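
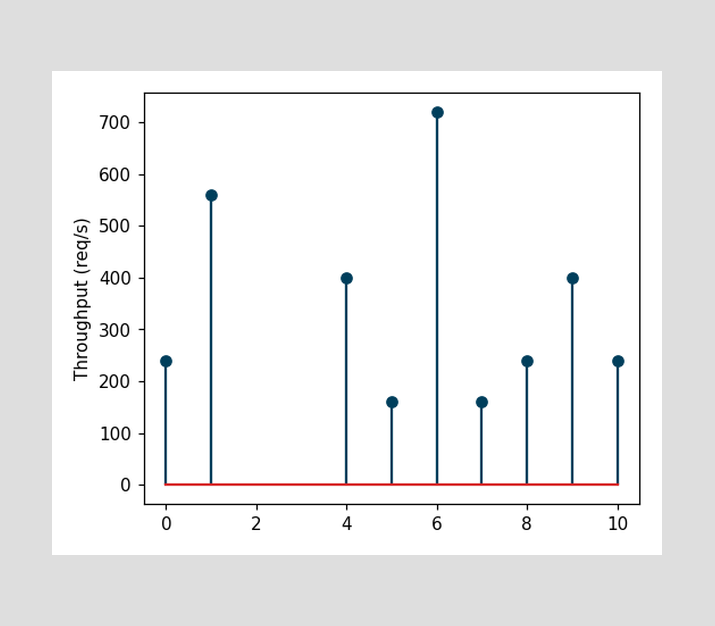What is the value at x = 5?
The stem at x=5 reaches 160req/s.

160req/s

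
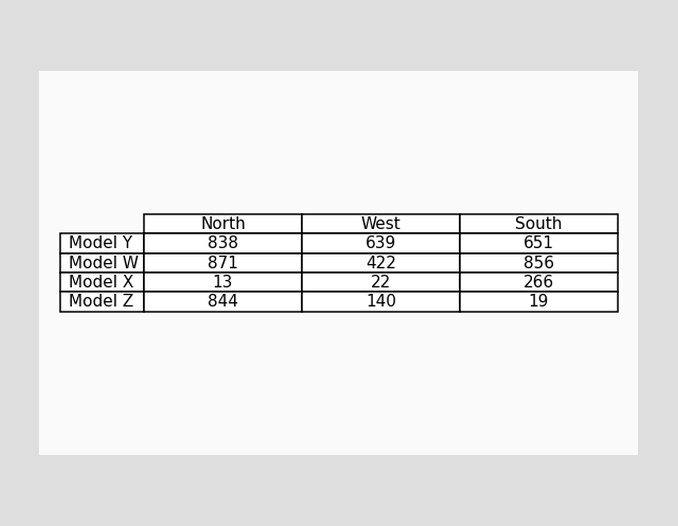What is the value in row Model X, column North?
13

The (Model X, North) cell reads 13.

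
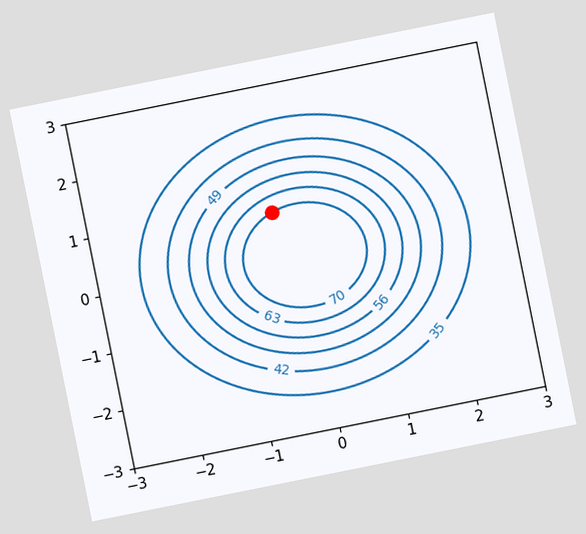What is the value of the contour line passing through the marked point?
The chart is tilted about 11° counter-clockwise. The marked point sits on the contour labelled 70.

70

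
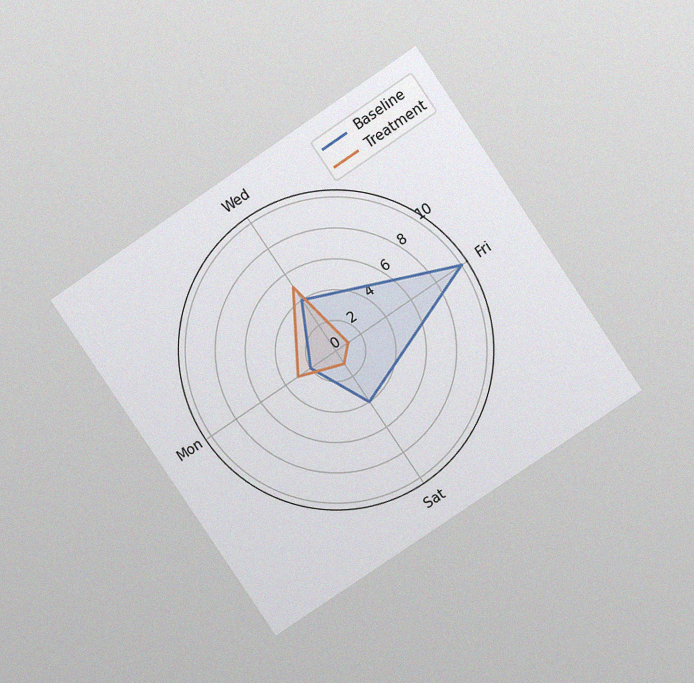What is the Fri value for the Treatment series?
The chart is tilted about 34° counter-clockwise and viewed at a slight angle, with some photo noise. On the Fri axis, Treatment reaches 1.

1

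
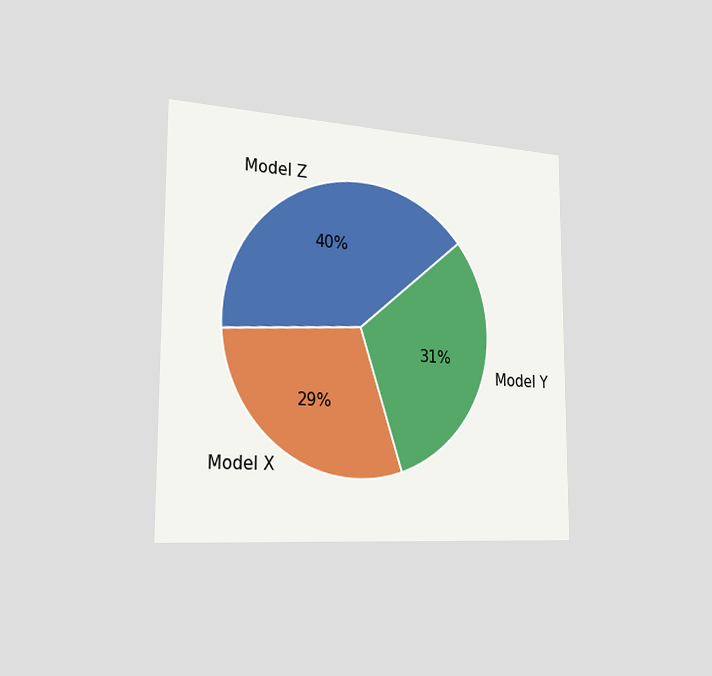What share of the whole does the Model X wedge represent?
The chart is viewed slightly from the left. The Model X slice takes up 29% of the pie.

29%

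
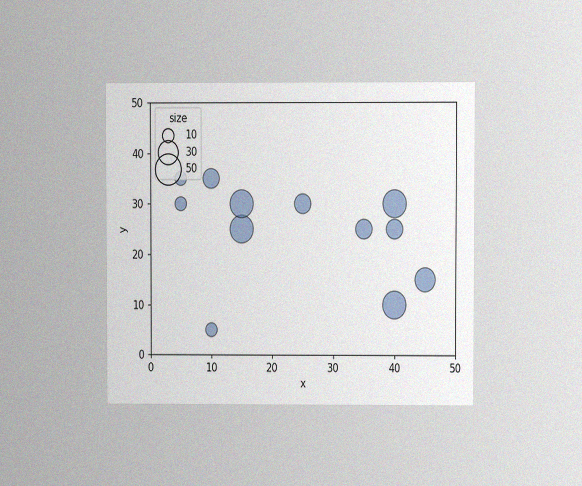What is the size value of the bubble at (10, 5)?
The chart is viewed at a slight angle, with some photo noise. Matching the bubble at (10, 5) against the size legend gives 10.

10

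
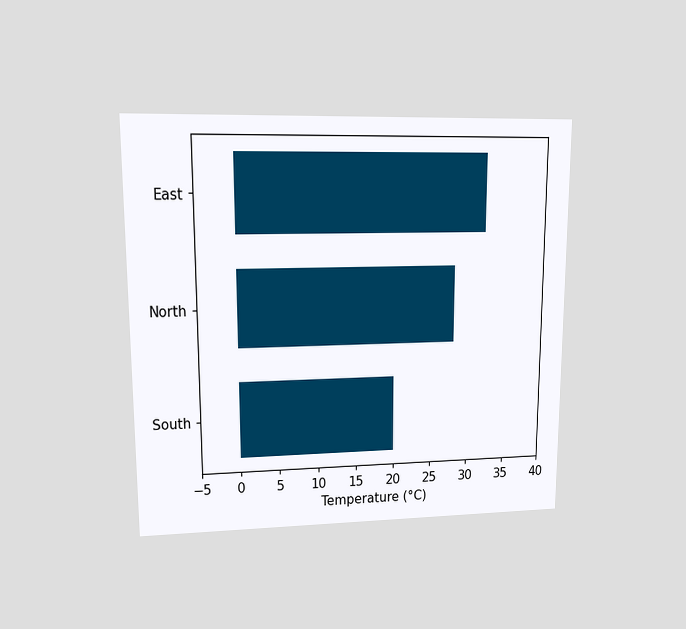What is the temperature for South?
The chart is viewed at a slight angle. Reading along the chart's x-axis, the South bar reaches 20°C.

20°C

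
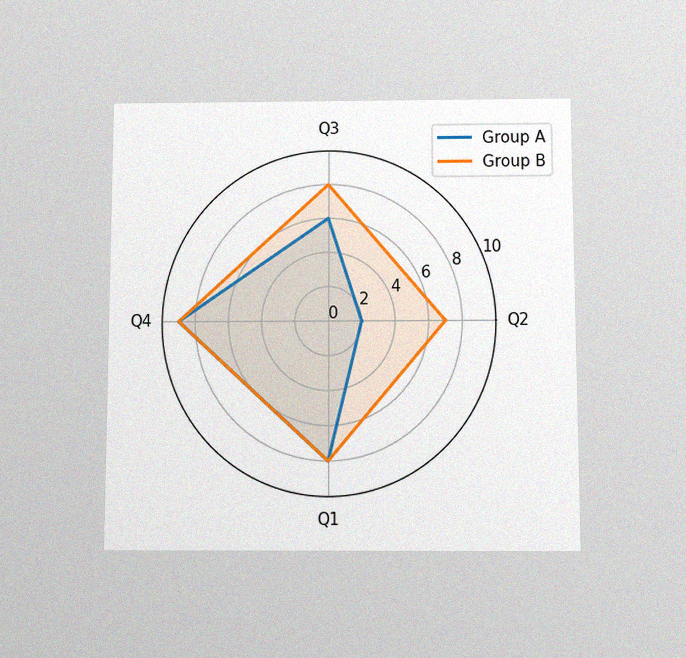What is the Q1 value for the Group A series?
8

The chart is viewed slightly from below, with some photo noise. On the Q1 axis, Group A reaches 8.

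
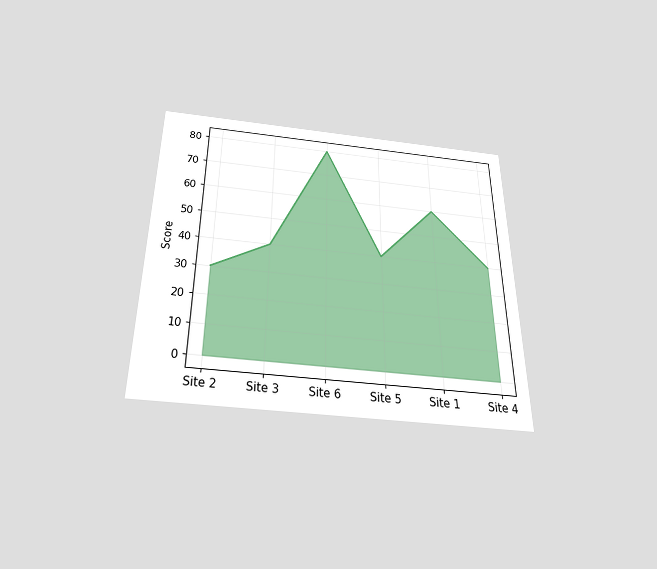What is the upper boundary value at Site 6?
The chart is viewed slightly from below. At Site 6 the upper boundary is at 80.

80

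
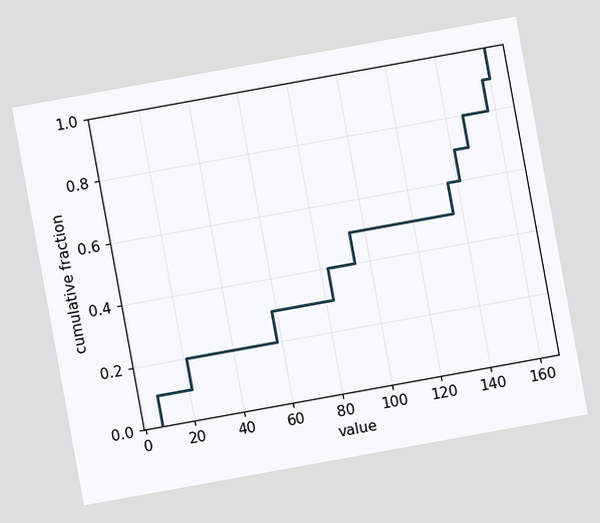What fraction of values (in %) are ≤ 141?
70%

The chart is tilted about 10° counter-clockwise. At x=141 the ECDF step is at 70%.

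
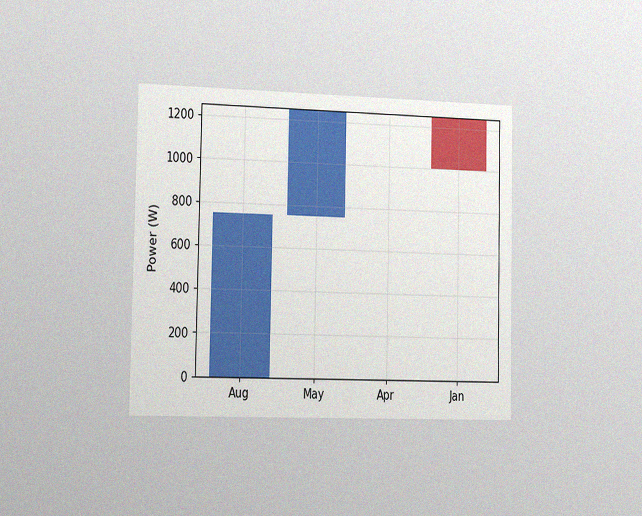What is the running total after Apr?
The chart is viewed slightly from the left, with some photo noise. After Apr the running total reaches 1250W.

1250W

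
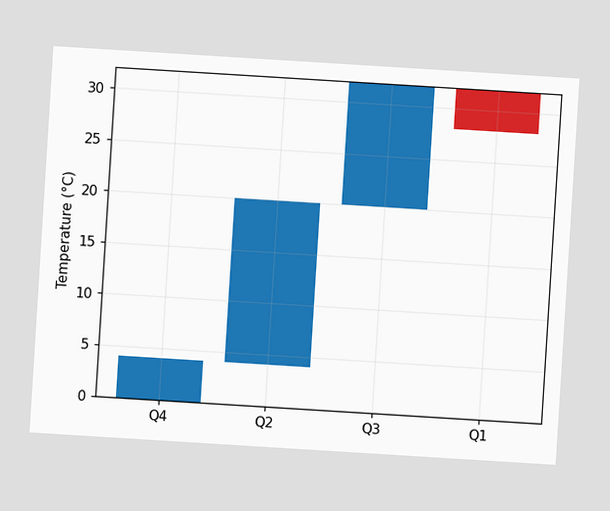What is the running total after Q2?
The chart is tilted about 4° clockwise. After Q2 the running total reaches 20°C.

20°C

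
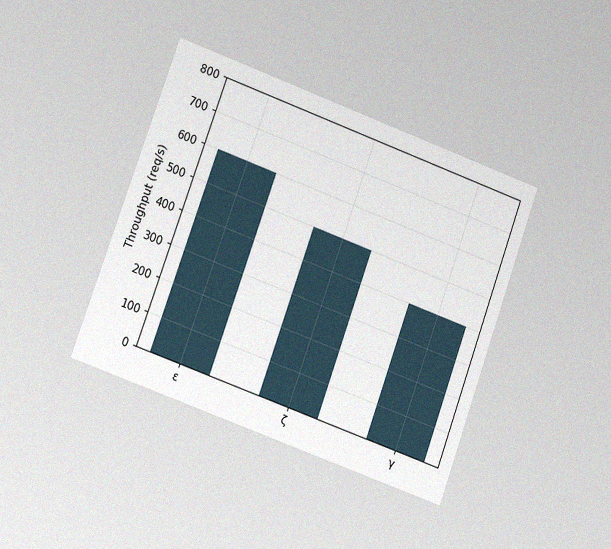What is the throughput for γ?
400req/s

The chart is tilted about 20° clockwise and viewed at a slight angle, with some photo noise. Reading along the chart's y-axis, the γ bar reaches 400req/s.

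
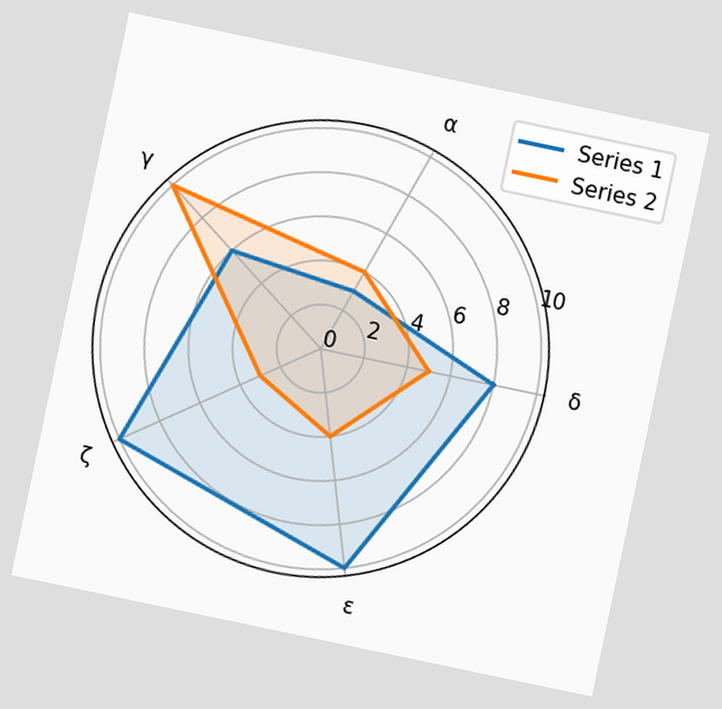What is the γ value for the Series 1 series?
6

The chart is tilted about 12° clockwise. On the γ axis, Series 1 reaches 6.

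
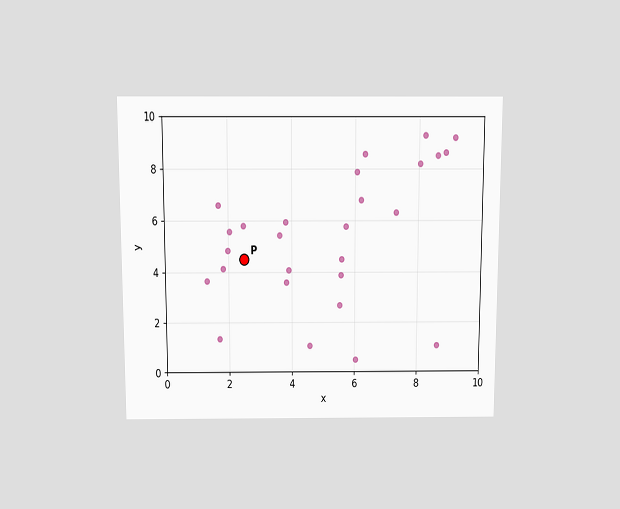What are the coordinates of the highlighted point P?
The chart is viewed slightly from above. Following the gridlines from P to each axis, P sits at (2.5, 4.5).

(2.5, 4.5)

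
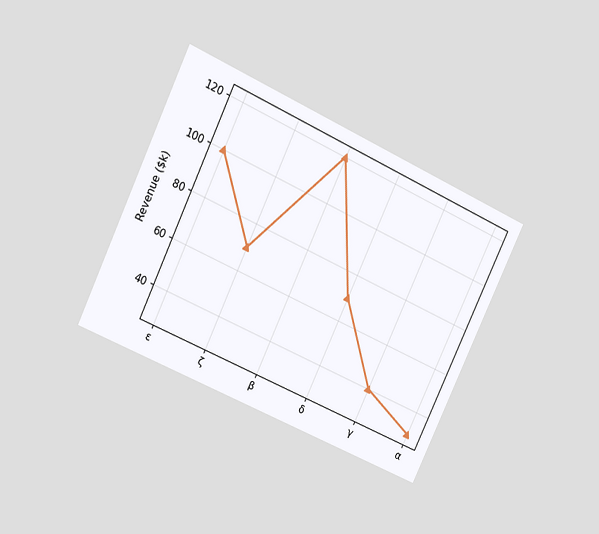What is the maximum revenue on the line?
The chart is tilted about 25° clockwise and viewed at a slight angle. The highest point is at β, and reading across to the y-axis gives $120k.

$120k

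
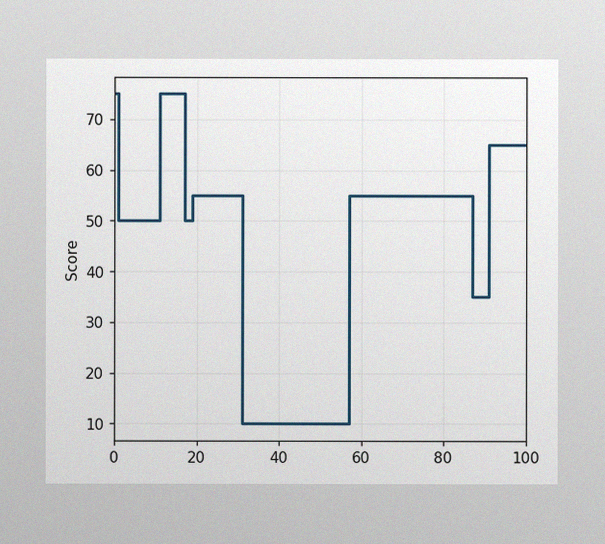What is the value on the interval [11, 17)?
The image has some photo noise and uneven lighting. On [11, 17) the step sits at 75.

75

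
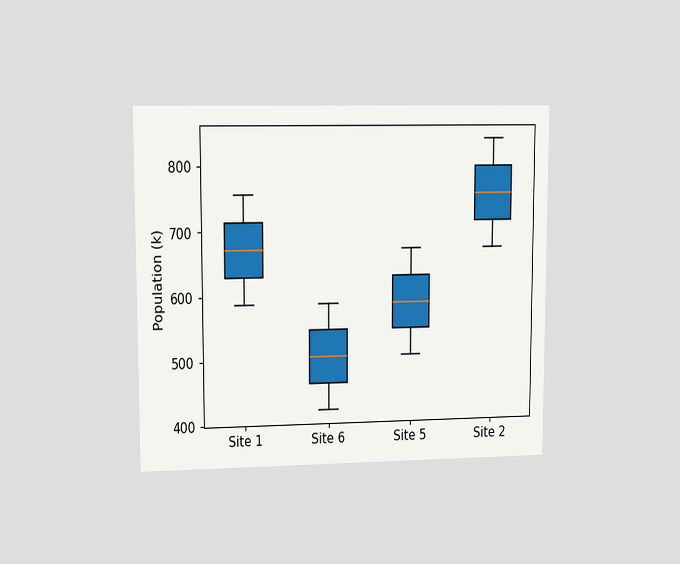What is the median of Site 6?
504k

The chart is viewed at a slight angle. The median line in the Site 6 box sits at 504k.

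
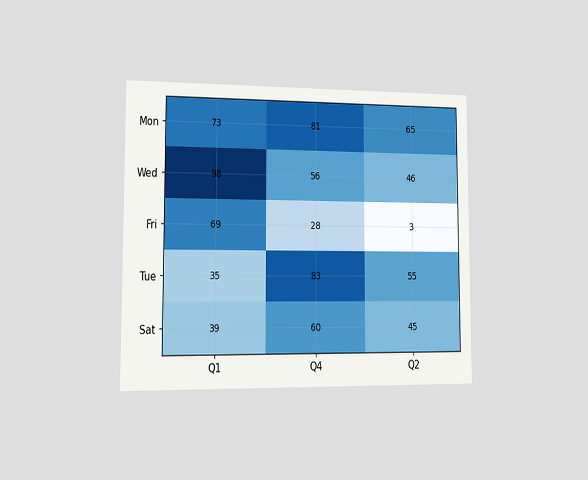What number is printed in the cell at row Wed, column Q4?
The chart is viewed slightly from the left. The (Wed, Q4) cell reads 56.

56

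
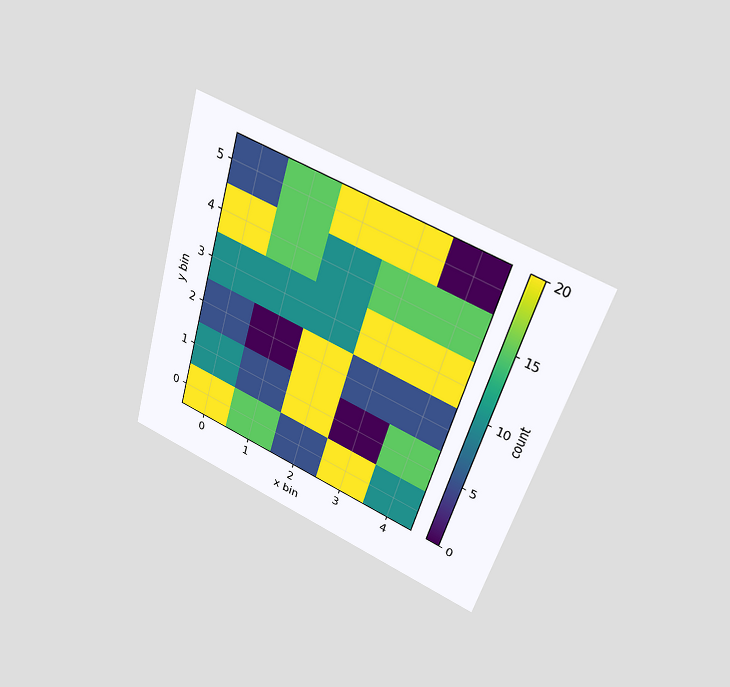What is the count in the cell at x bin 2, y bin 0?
5

The chart is tilted about 16° clockwise and viewed slightly from above. Matching the cell (2, 0) against the colorbar gives 5.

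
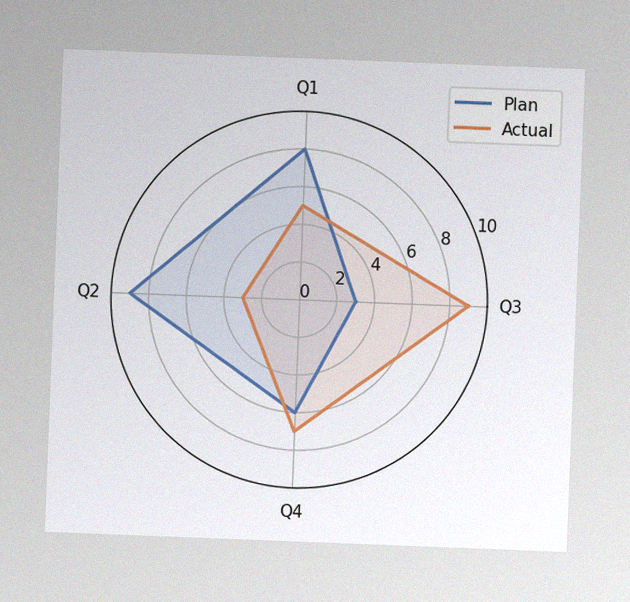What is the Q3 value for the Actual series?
The chart is tilted about 2° clockwise, with some photo noise. On the Q3 axis, Actual reaches 9.

9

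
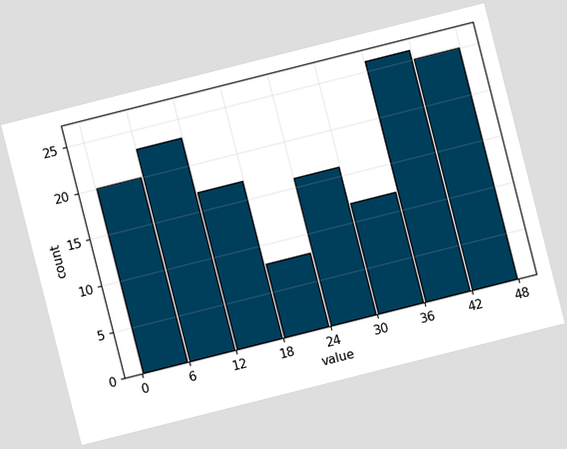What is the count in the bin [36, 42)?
26

The chart is tilted about 14° counter-clockwise. The [36, 42) bin has height 26.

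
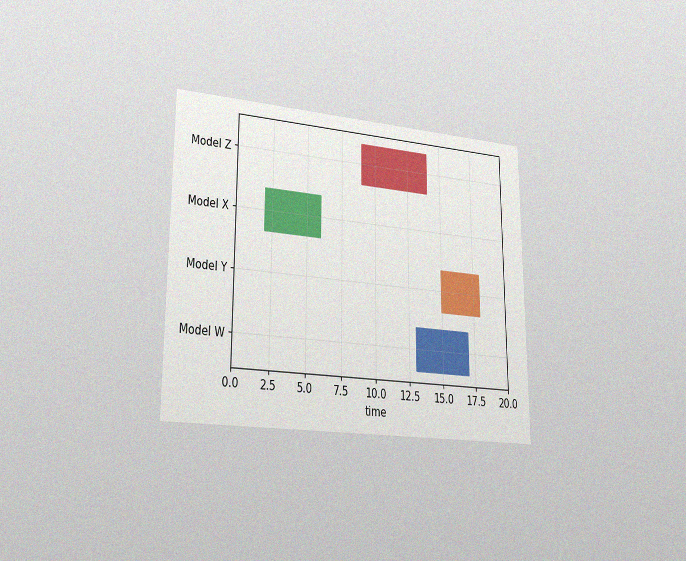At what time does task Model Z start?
9

The chart is viewed slightly from the left, with some photo noise. The Model Z bar begins at t=9.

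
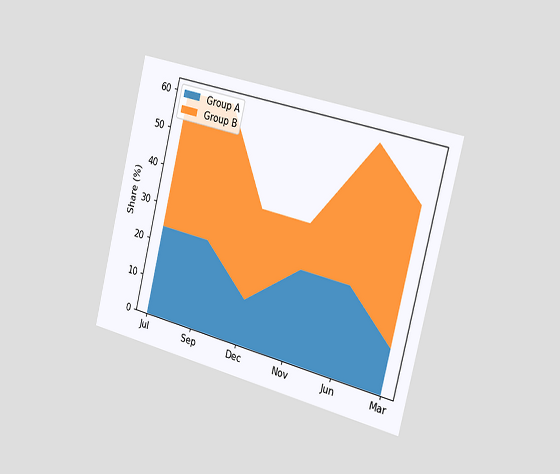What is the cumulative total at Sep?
60%

The chart is tilted about 14° clockwise and viewed slightly from the right. The stacked total at Sep reaches 60%.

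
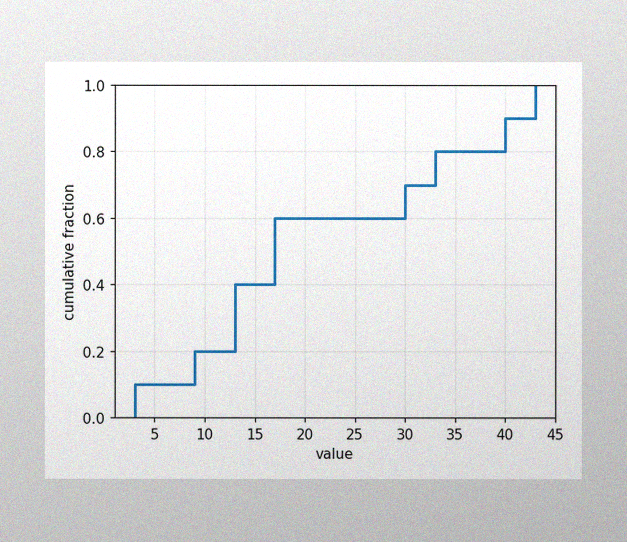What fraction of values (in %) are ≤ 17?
60%

The image has some photo noise and uneven lighting. At x=17 the ECDF step is at 60%.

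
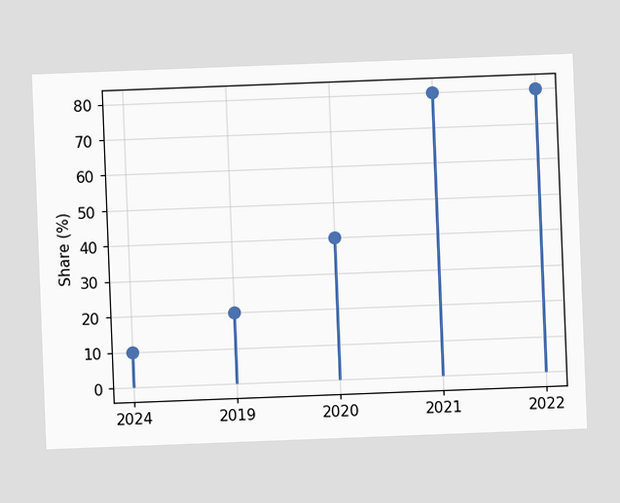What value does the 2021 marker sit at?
The chart is tilted about 2° counter-clockwise. The 2021 marker sits at 80%.

80%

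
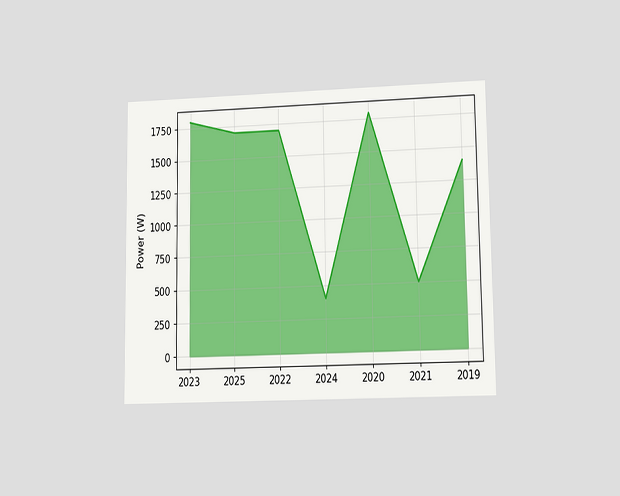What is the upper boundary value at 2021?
The chart is viewed at a slight angle. At 2021 the upper boundary is at 500W.

500W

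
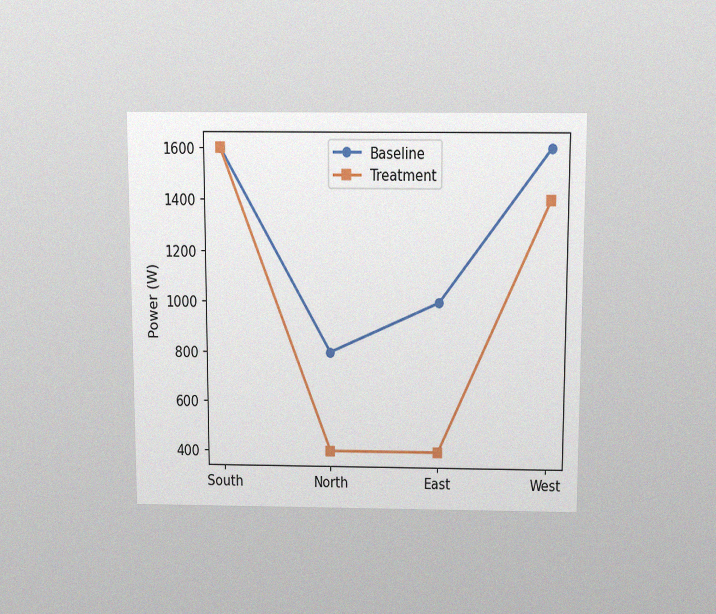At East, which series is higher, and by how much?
The chart is viewed slightly from above, with some photo noise. At East, Baseline sits above the other line by 600W.

Baseline, by 600W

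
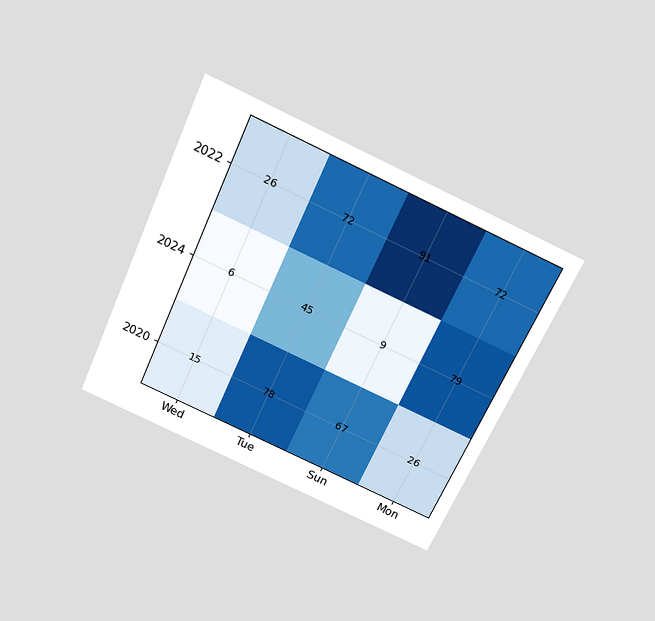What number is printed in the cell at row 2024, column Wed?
6

The chart is tilted about 24° clockwise and viewed slightly from above. The (2024, Wed) cell reads 6.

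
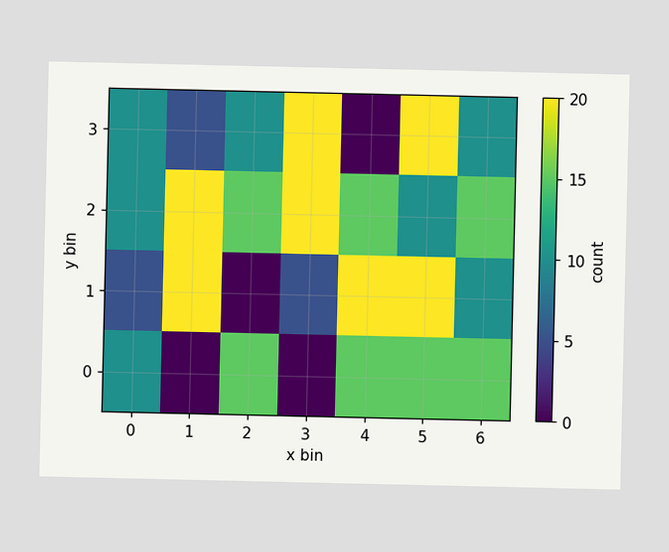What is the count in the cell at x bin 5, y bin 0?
Matching the cell (5, 0) against the colorbar gives 15.

15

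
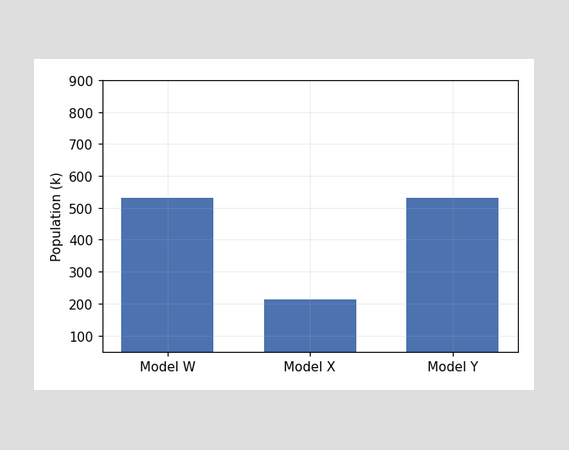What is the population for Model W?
Reading along the chart's y-axis, the Model W bar reaches 530k.

530k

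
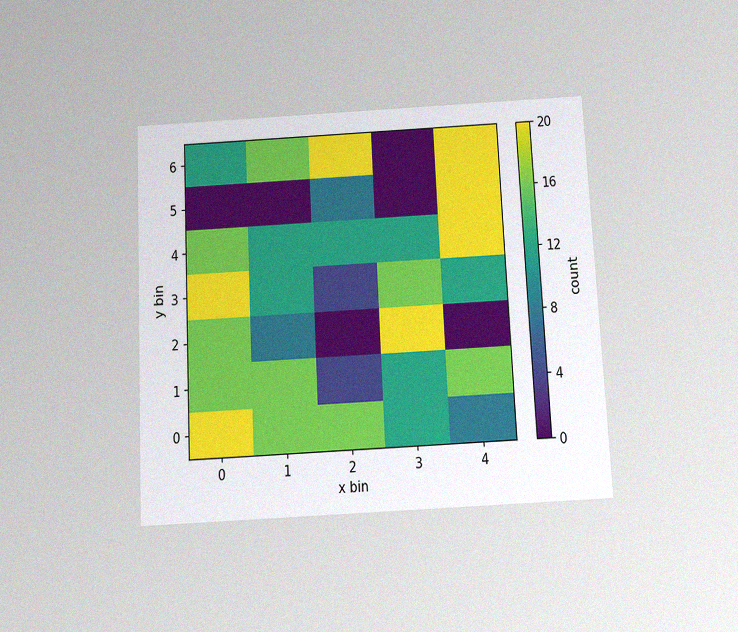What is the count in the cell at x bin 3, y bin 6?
0

The chart is tilted about 3° counter-clockwise and viewed slightly from below, with some photo noise. Matching the cell (3, 6) against the colorbar gives 0.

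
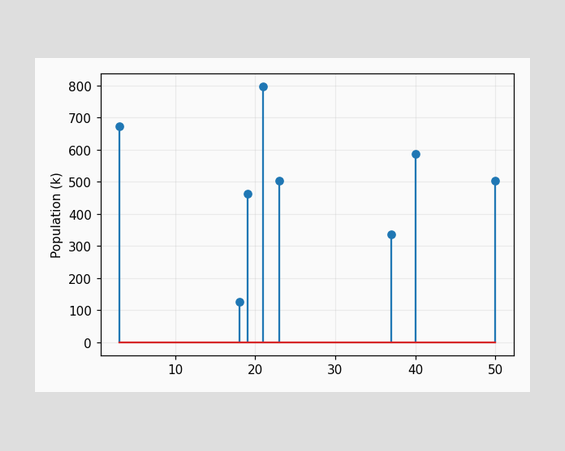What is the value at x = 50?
The stem at x=50 reaches 504k.

504k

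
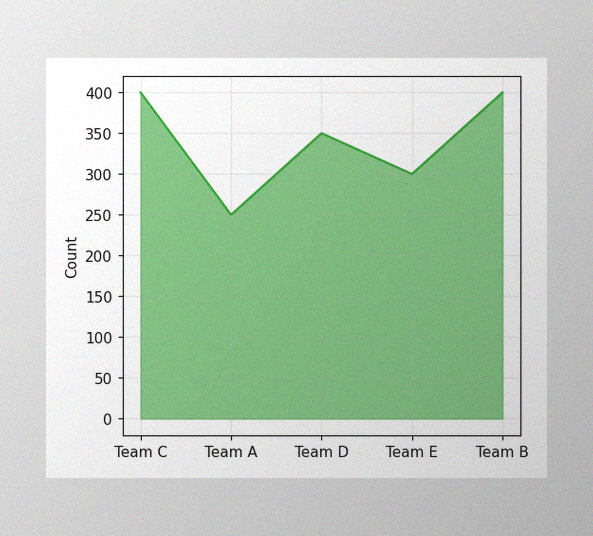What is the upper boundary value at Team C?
400

The image has some photo noise and uneven lighting. At Team C the upper boundary is at 400.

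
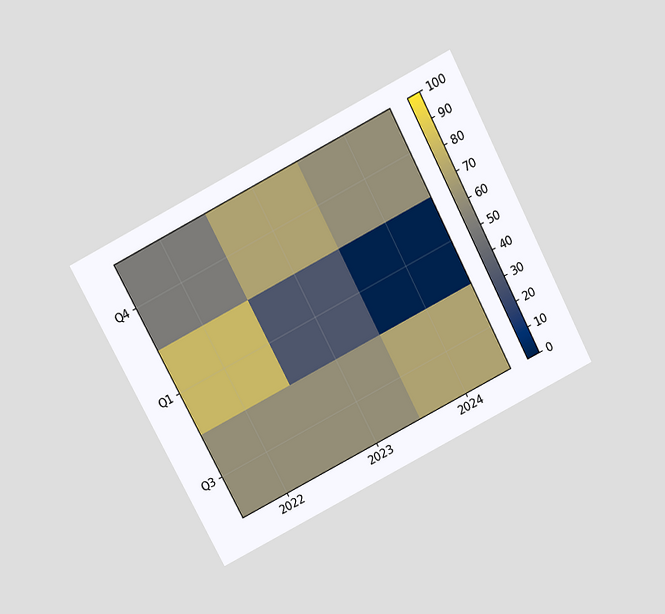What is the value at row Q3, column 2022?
The chart is tilted about 27° counter-clockwise and viewed slightly from above. Matching cell (Q3, 2022) against the colorbar gives 60.

60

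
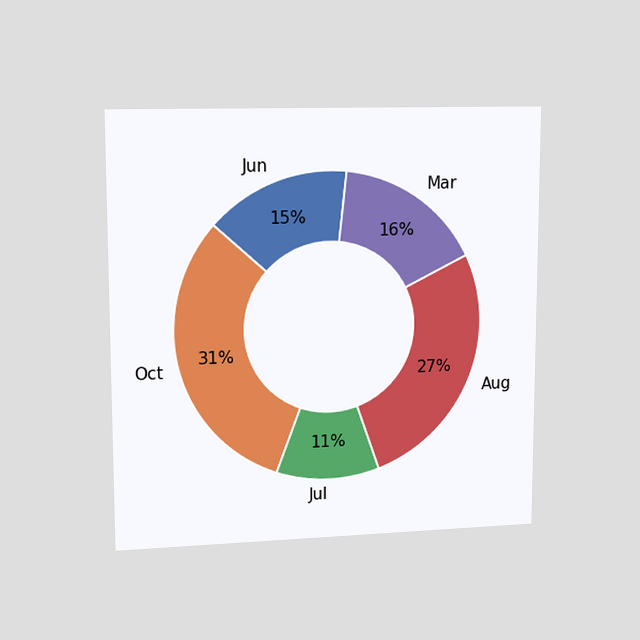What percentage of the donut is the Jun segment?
The chart is viewed at a slight angle. The Jun segment takes up 15% of the ring.

15%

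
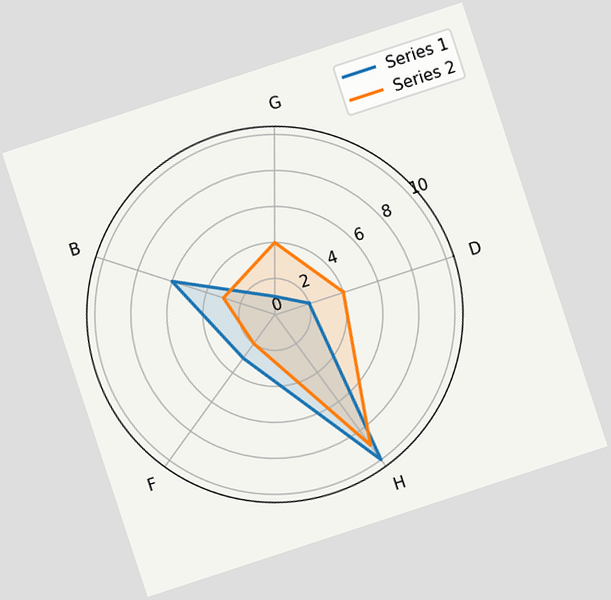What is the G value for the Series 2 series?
The chart is tilted about 18° counter-clockwise. On the G axis, Series 2 reaches 4.

4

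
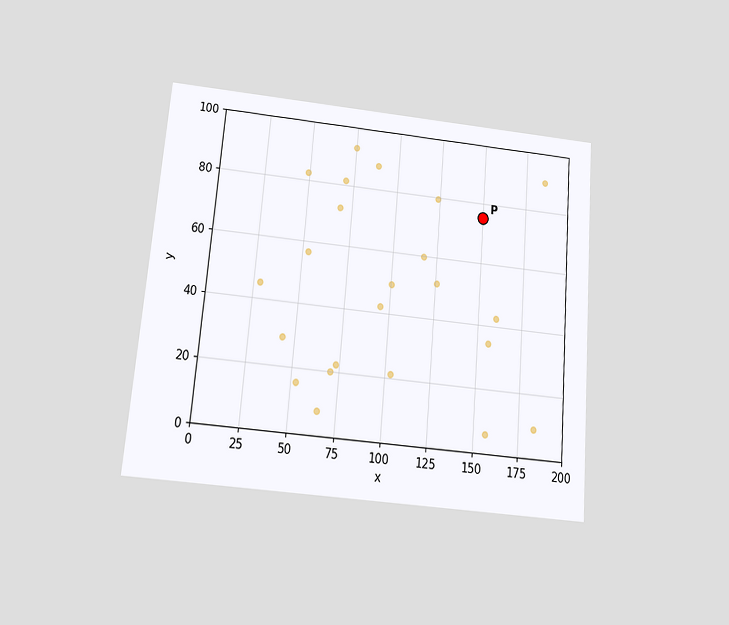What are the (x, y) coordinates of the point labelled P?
(150, 75)

The chart is tilted about 5° clockwise and viewed slightly from below. Following the gridlines from P to each axis, P sits at (150, 75).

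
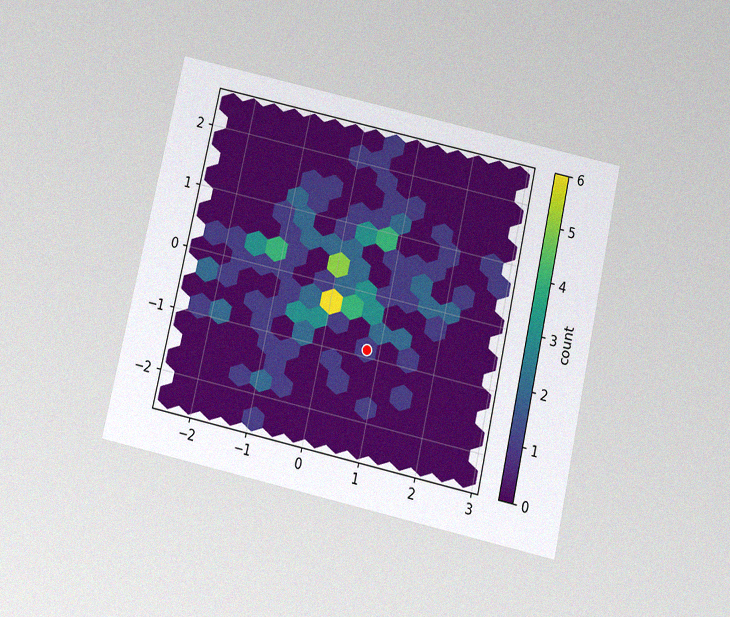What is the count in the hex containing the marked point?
1

The chart is tilted about 13° clockwise and viewed slightly from below, with some photo noise. The marked hex reads 1 on the colorbar.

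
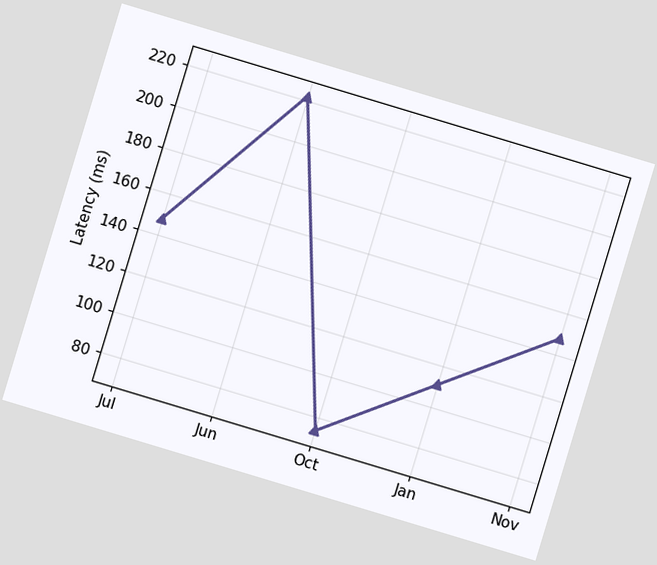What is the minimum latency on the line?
74ms

The chart is tilted about 17° clockwise. The lowest point is at Oct, and reading across to the y-axis gives 74ms.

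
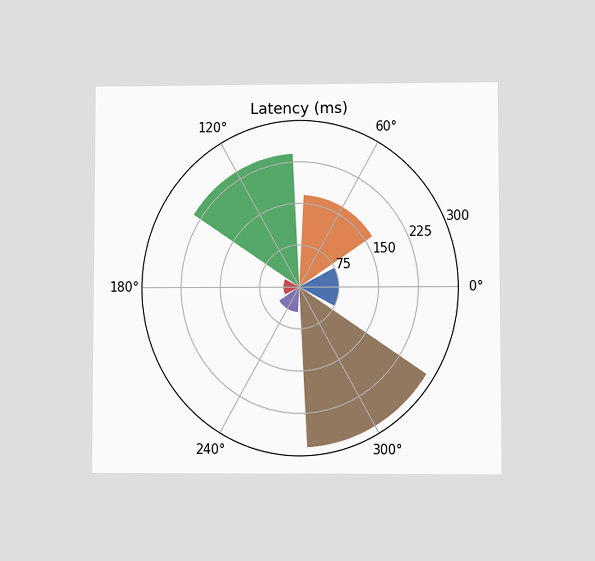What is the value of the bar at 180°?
30ms

The chart is viewed at a slight angle. The bar at 180° reaches 30ms on the radial axis.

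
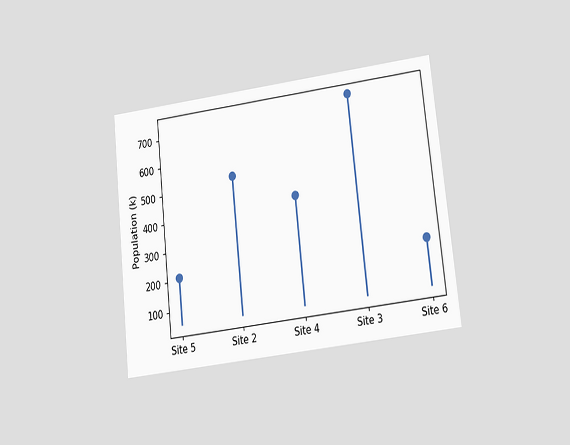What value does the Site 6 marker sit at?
212k

The chart is tilted about 6° counter-clockwise and viewed at a slight angle. The Site 6 marker sits at 212k.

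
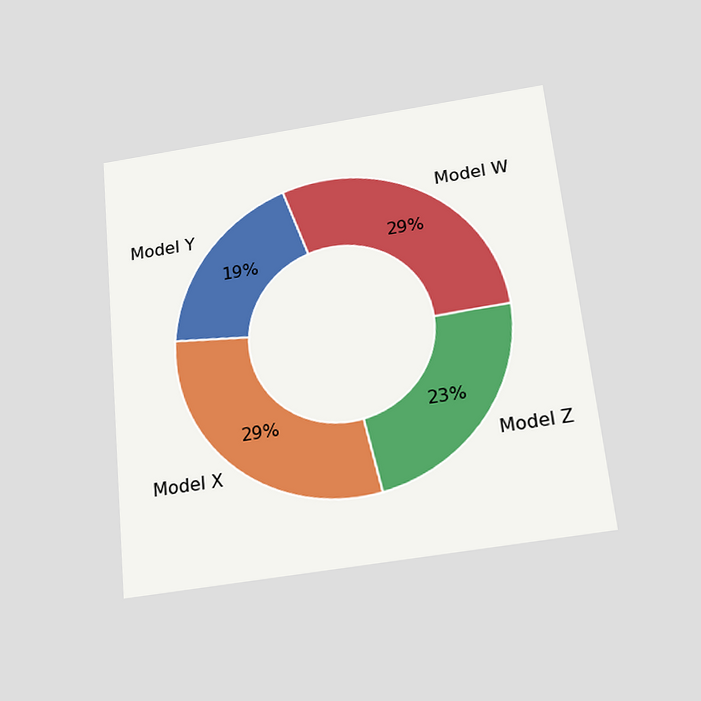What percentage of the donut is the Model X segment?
The chart is tilted about 6° counter-clockwise and viewed slightly from below. The Model X segment takes up 29% of the ring.

29%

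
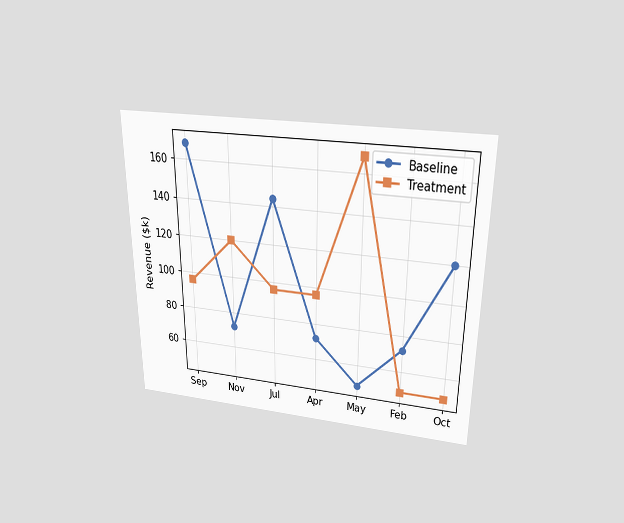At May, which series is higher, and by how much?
Treatment, by $120k

The chart is viewed slightly from above. At May, Treatment sits above the other line by $120k.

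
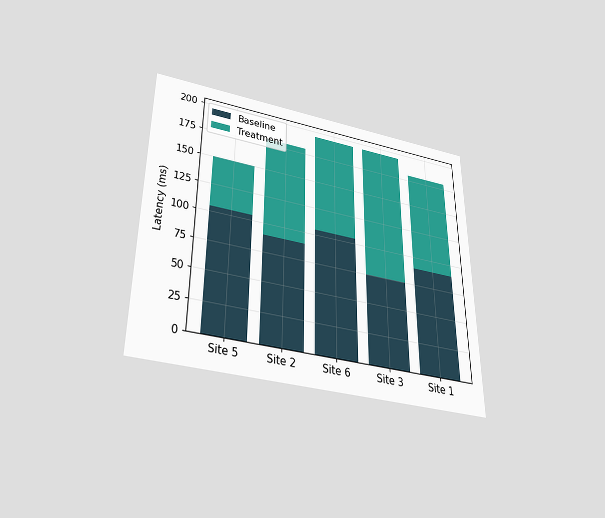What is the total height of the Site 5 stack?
150ms

The chart is viewed slightly from below. The Site 5 stack's top reaches 150ms on the y-axis.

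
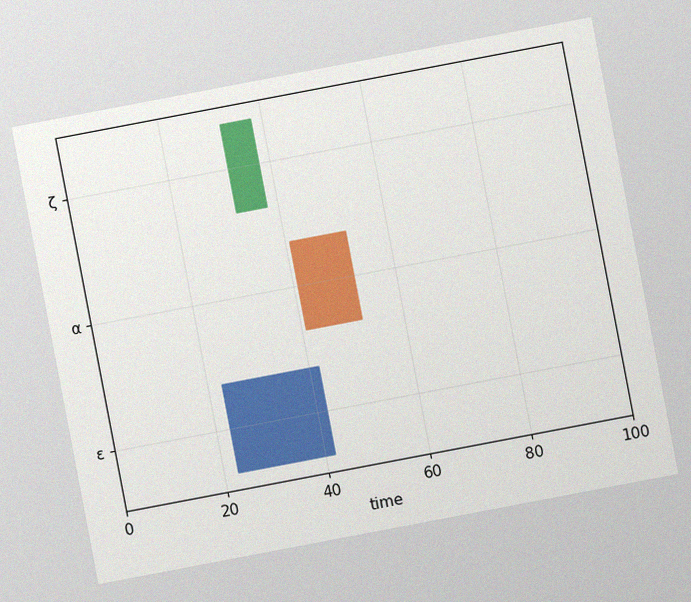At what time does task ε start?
23

The chart is tilted about 11° counter-clockwise, with some photo noise. The ε bar begins at t=23.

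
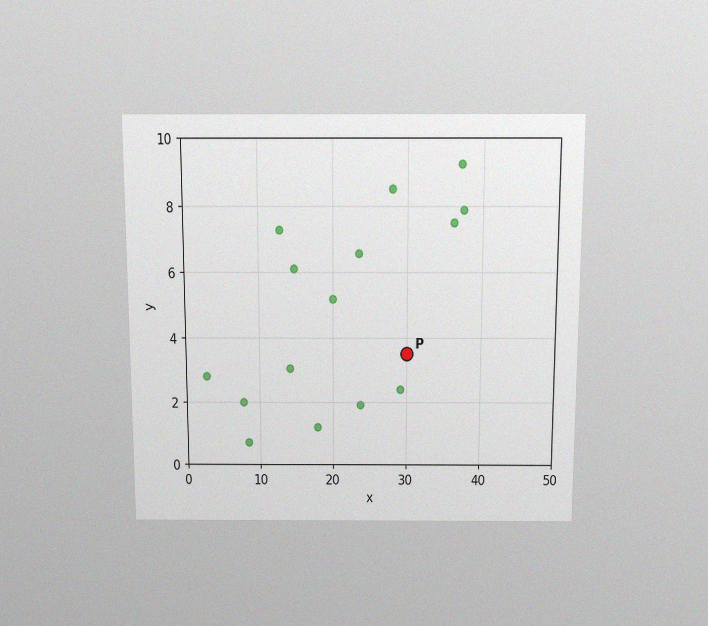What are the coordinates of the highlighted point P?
The chart is viewed slightly from above, with some photo noise. Following the gridlines from P to each axis, P sits at (30, 3.5).

(30, 3.5)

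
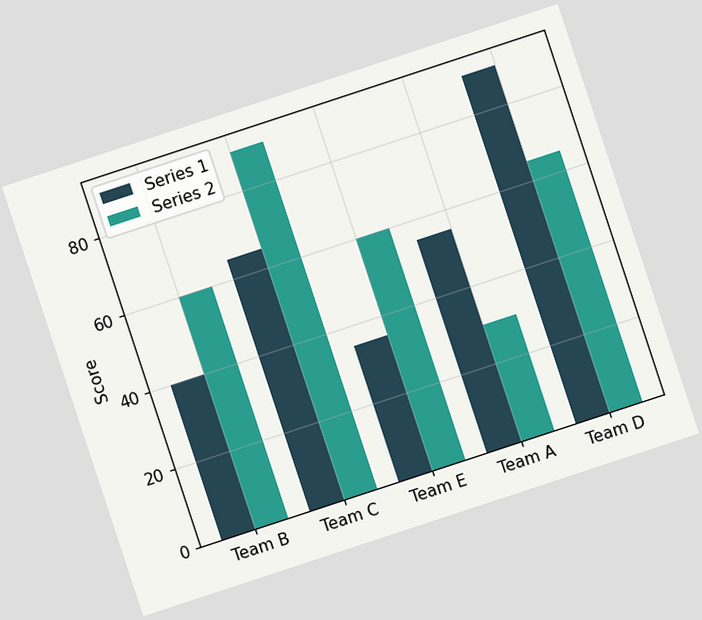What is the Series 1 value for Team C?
65

The chart is tilted about 18° counter-clockwise. The Series 1 bar at Team C reaches 65 on the y-axis.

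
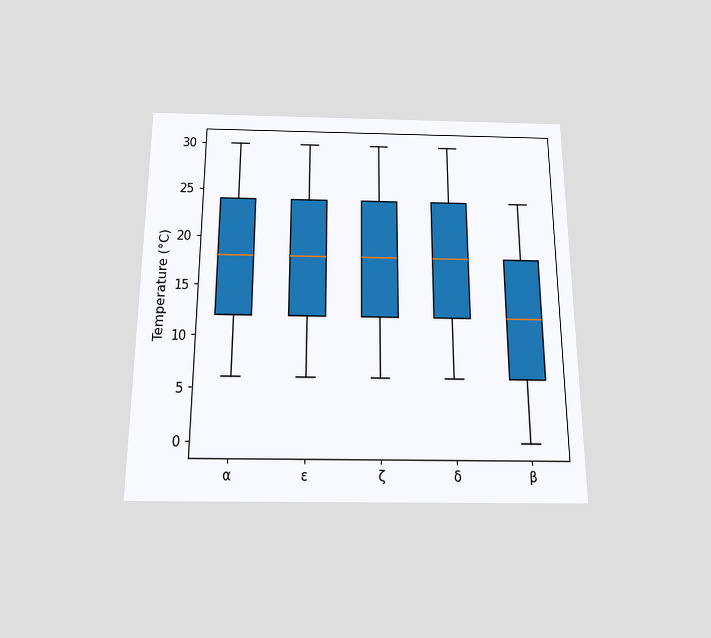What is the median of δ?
18°C

The chart is viewed slightly from below. The median line in the δ box sits at 18°C.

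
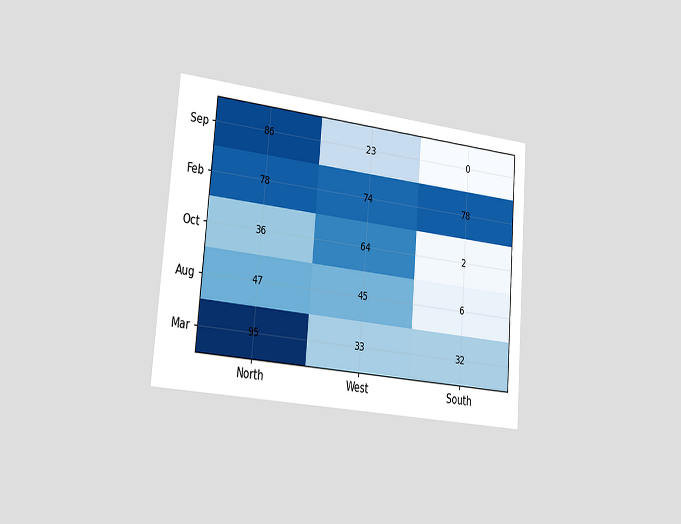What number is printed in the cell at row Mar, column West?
The chart is tilted about 5° clockwise and viewed slightly from the left. The (Mar, West) cell reads 33.

33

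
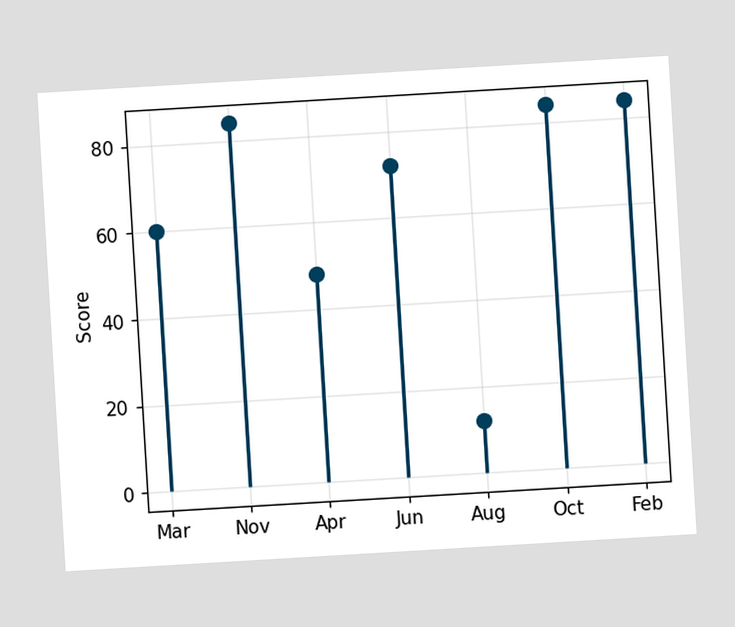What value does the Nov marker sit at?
The chart is tilted about 3° counter-clockwise. The Nov marker sits at 84.

84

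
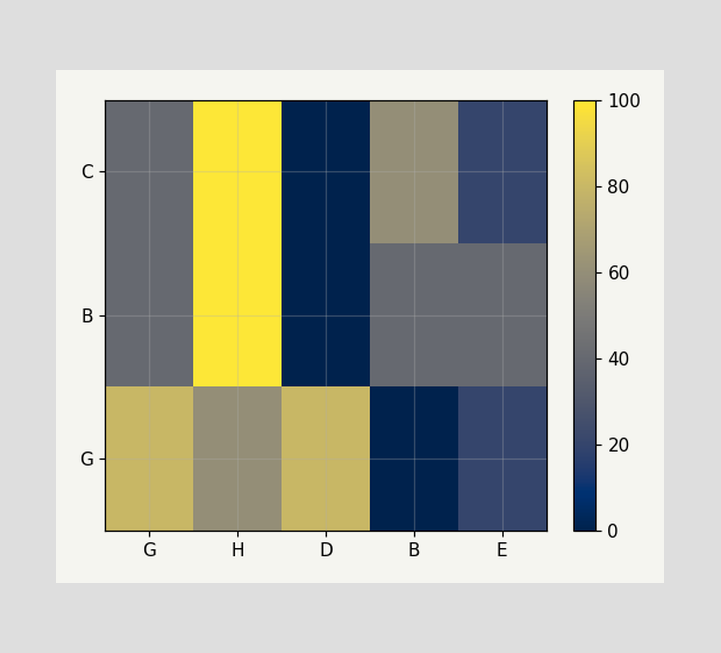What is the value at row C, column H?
Matching cell (C, H) against the colorbar gives 100.

100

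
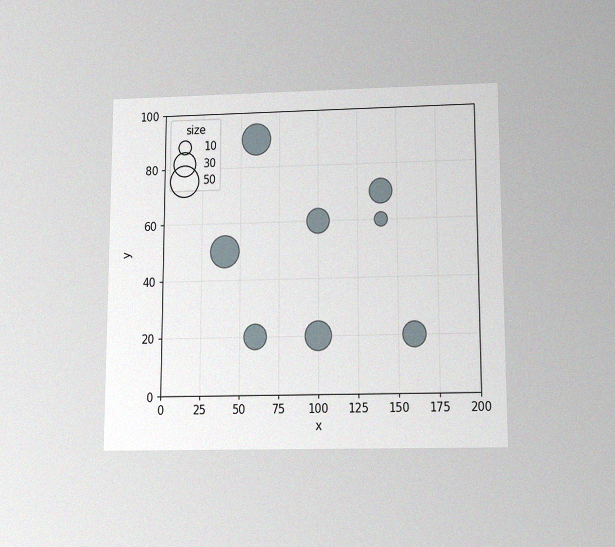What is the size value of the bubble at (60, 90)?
The chart is viewed slightly from below, with some photo noise. Matching the bubble at (60, 90) against the size legend gives 50.

50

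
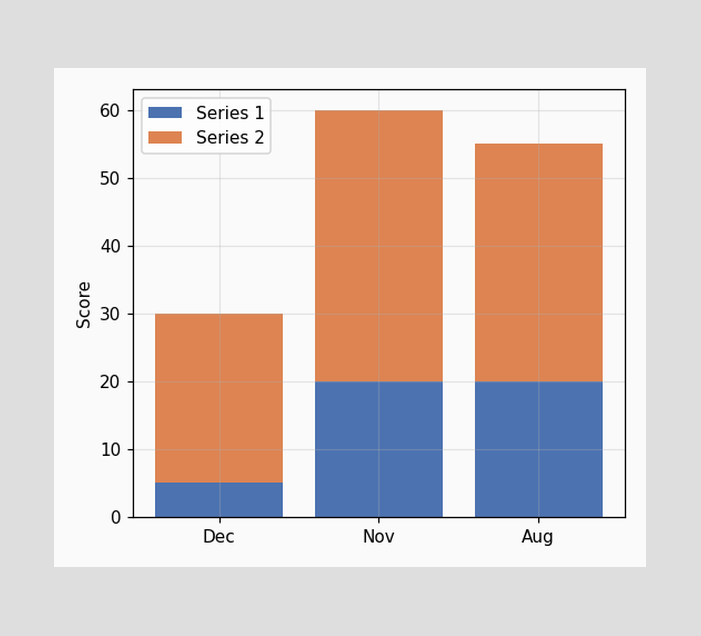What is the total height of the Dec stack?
30

The Dec stack's top reaches 30 on the y-axis.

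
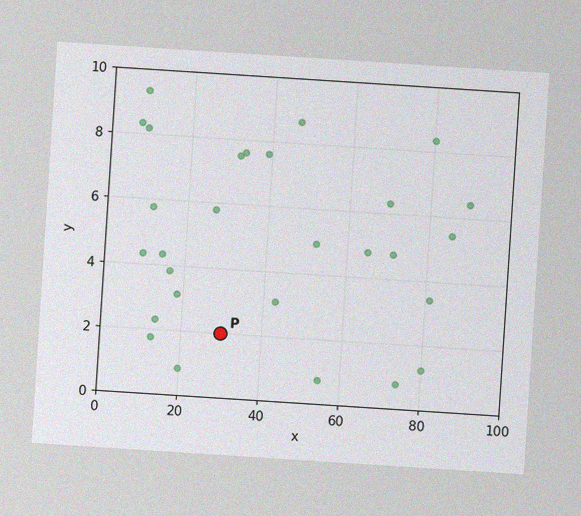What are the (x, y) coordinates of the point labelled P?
The chart is tilted about 4° clockwise, with some photo noise. Following the gridlines from P to each axis, P sits at (30, 2).

(30, 2)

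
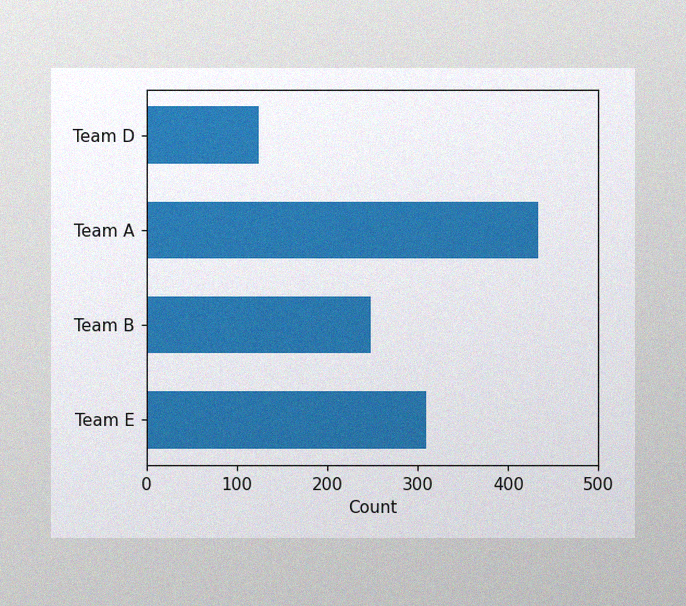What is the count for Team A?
The image has some photo noise and uneven lighting. Reading along the chart's x-axis, the Team A bar reaches 434.

434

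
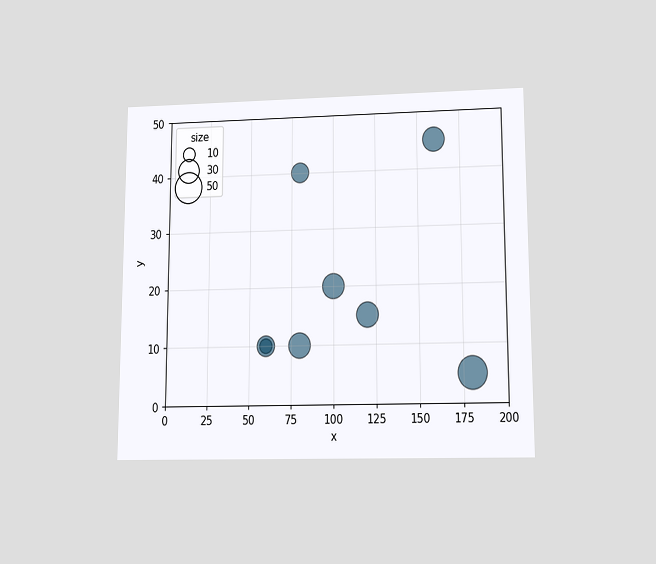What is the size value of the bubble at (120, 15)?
30

The chart is viewed slightly from below. Matching the bubble at (120, 15) against the size legend gives 30.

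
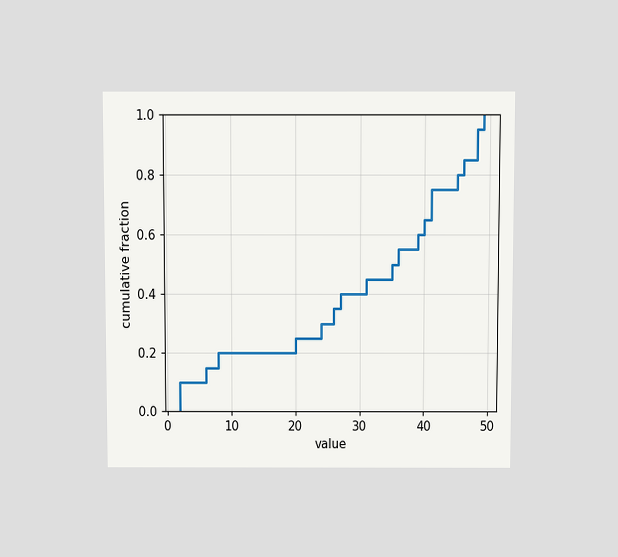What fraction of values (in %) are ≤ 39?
60%

The chart is viewed slightly from above. At x=39 the ECDF step is at 60%.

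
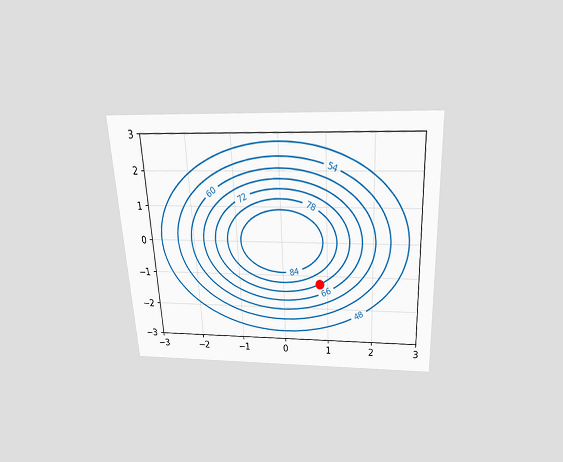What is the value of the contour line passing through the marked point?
72

The chart is tilted about 3° counter-clockwise and viewed slightly from above. The marked point sits on the contour labelled 72.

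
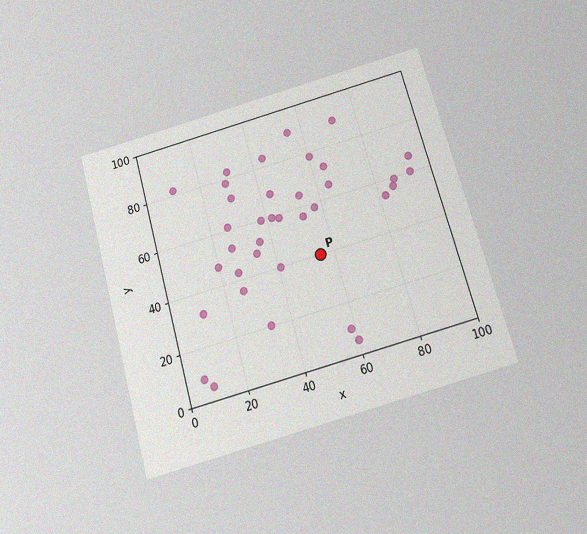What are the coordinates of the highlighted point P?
(55, 40)

The chart is tilted about 16° counter-clockwise and viewed slightly from below, with some photo noise. Following the gridlines from P to each axis, P sits at (55, 40).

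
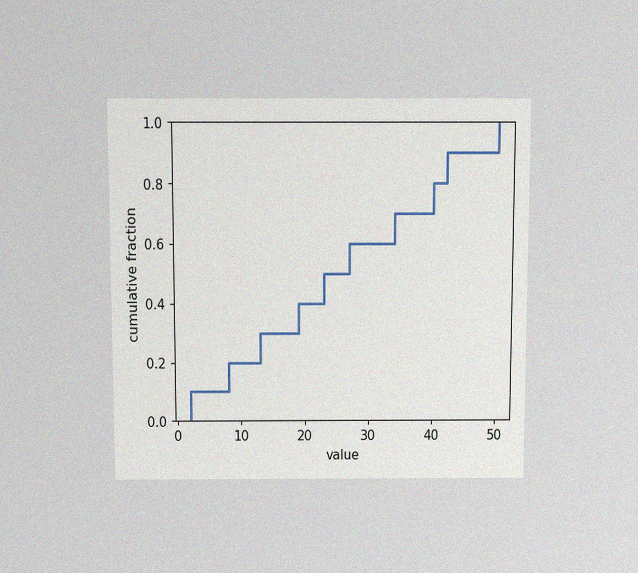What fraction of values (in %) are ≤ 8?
The chart is viewed slightly from above, with some photo noise. At x=8 the ECDF step is at 20%.

20%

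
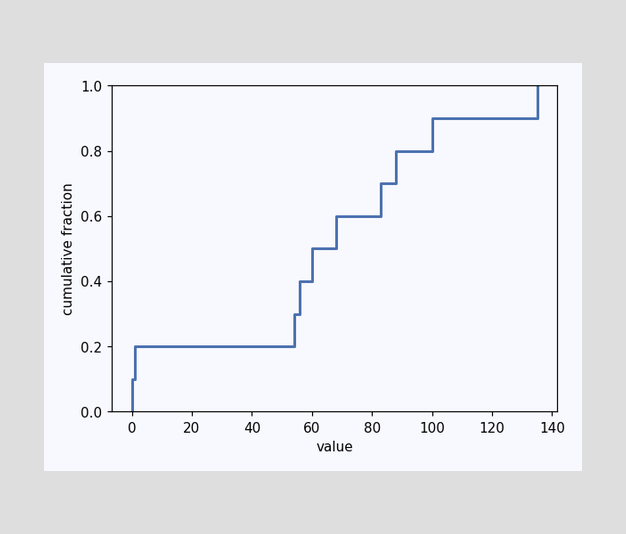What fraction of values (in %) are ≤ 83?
At x=83 the ECDF step is at 70%.

70%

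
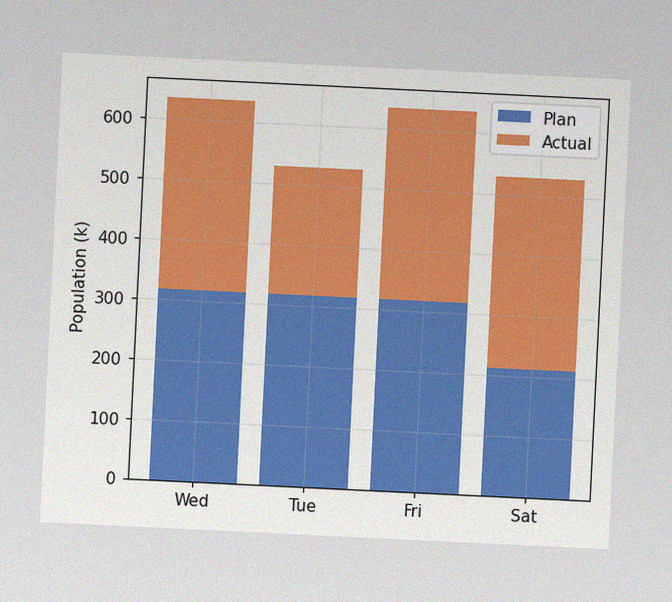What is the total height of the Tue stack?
530k

The chart is tilted about 3° clockwise, with some photo noise. The Tue stack's top reaches 530k on the y-axis.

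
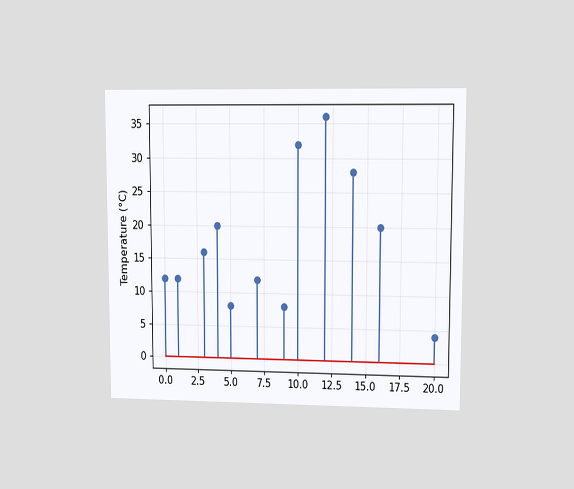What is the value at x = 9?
The chart is viewed at a slight angle. The stem at x=9 reaches 8°C.

8°C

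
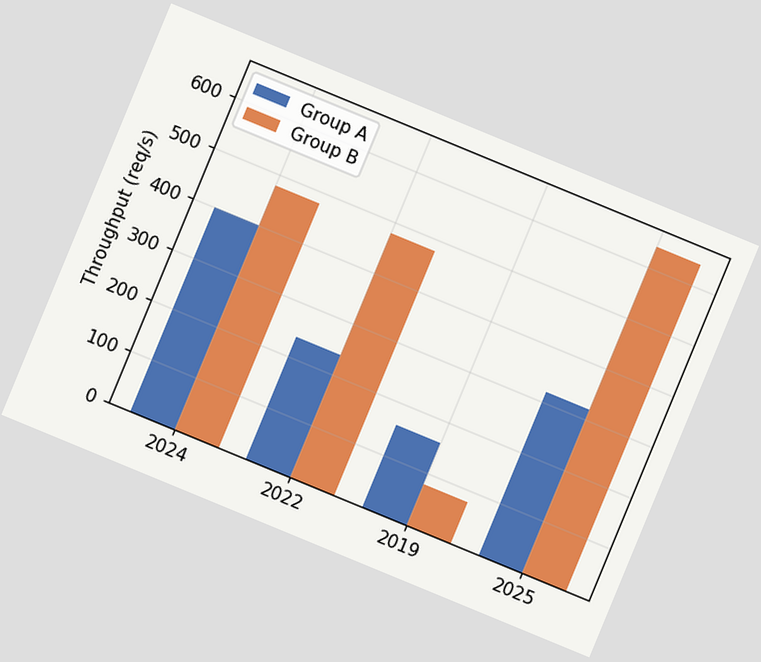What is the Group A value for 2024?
The chart is tilted about 22° clockwise. The Group A bar at 2024 reaches 400req/s on the y-axis.

400req/s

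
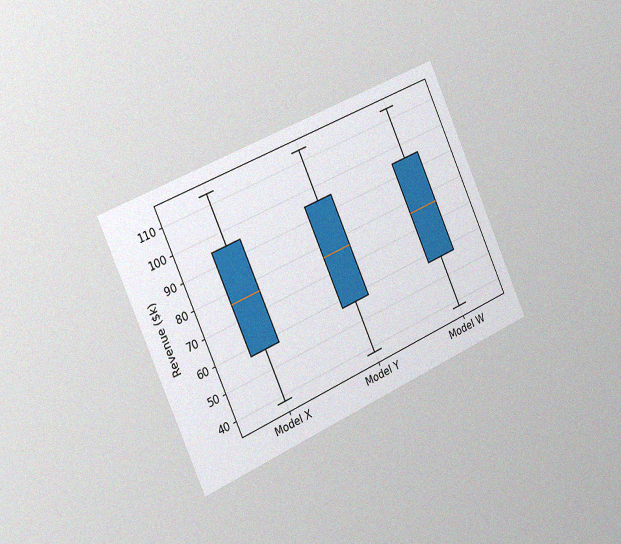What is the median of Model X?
$76k

The chart is tilted about 24° counter-clockwise and viewed slightly from the left, with some photo noise. The median line in the Model X box sits at $76k.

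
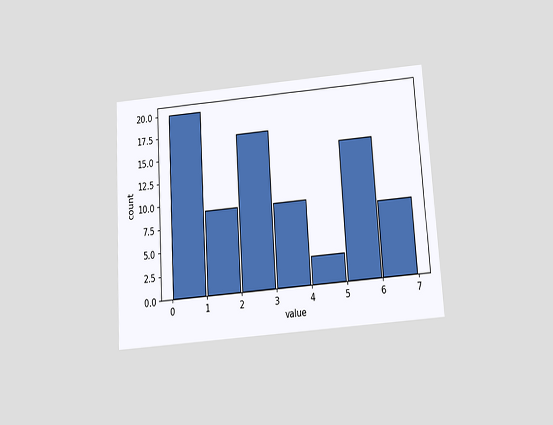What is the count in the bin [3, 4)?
9

The chart is tilted about 4° counter-clockwise and viewed slightly from below. The [3, 4) bin has height 9.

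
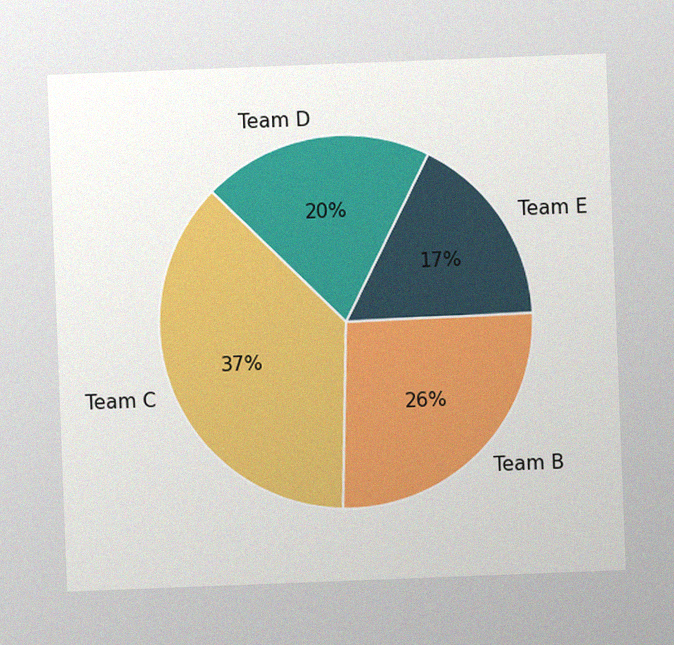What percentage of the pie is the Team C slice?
The chart is tilted about 2° counter-clockwise, with some photo noise. The Team C slice takes up 37% of the pie.

37%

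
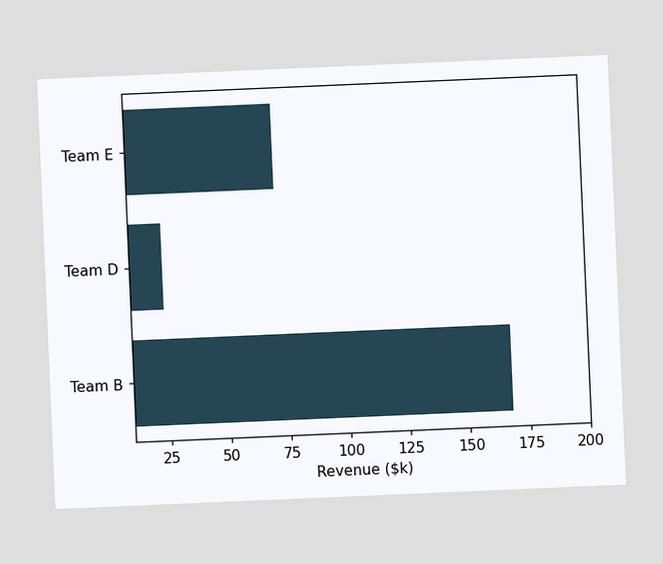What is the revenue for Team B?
The chart is tilted about 2° counter-clockwise. Reading along the chart's x-axis, the Team B bar reaches $168k.

$168k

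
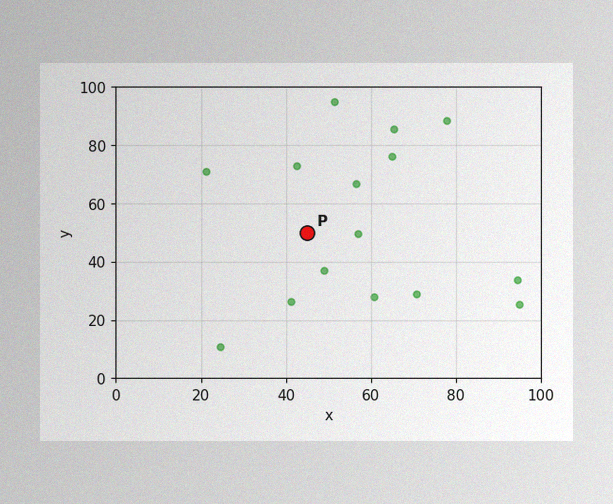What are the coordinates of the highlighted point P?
(45, 50)

The image has some photo noise and uneven lighting. Following the gridlines from P to each axis, P sits at (45, 50).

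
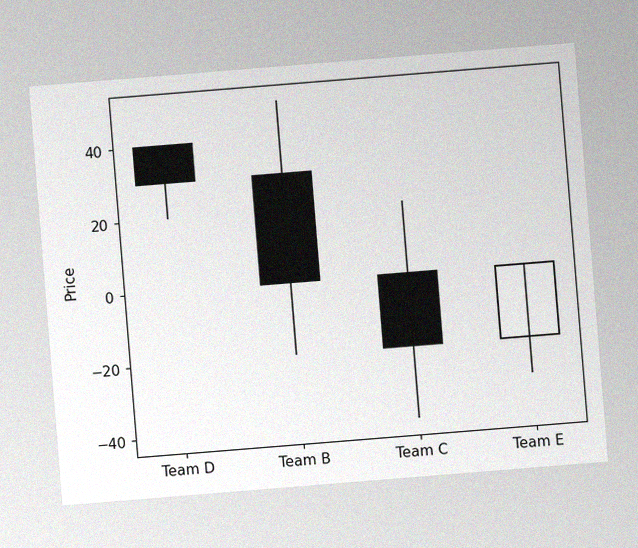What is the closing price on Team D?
30

The chart is tilted about 5° counter-clockwise, with some photo noise. The Team D candle closes at 30.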